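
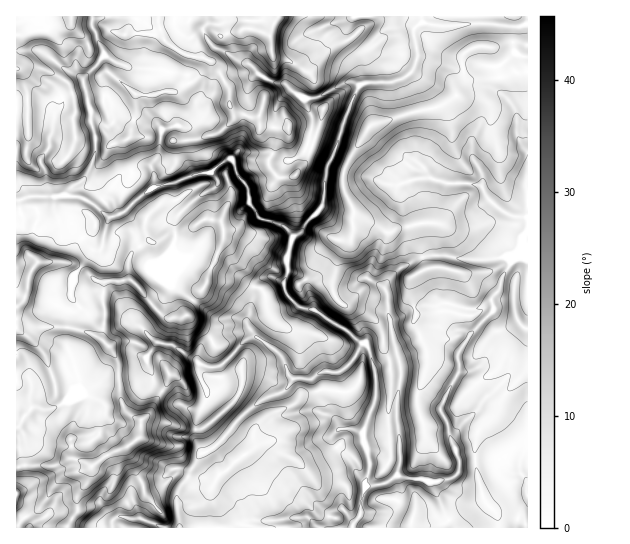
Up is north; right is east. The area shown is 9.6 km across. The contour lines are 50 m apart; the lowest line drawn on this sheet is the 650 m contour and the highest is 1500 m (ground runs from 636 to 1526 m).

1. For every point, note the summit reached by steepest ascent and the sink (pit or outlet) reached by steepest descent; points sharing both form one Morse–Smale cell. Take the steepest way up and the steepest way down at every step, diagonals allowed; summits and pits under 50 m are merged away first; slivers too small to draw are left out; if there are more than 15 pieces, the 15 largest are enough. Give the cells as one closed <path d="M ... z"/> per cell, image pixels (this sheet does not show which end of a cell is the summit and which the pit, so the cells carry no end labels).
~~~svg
<path d="M450 256l-25 0-8 3-20 12-10 11-2 8 3 7 0 18 11 44-16 4-9 5-5-18-4-7-4 0-14-12-17-10-17-12-6-27-5-6-13-5-6 12-13-7-12 4-3 5-4 25-4 11 2 8-30 6-16 9-3 5-3 8 0 5 3 3-1 9 8 16 0 9-11 23 0 17 5 12-5 12-6 8-13-3-7 3-7 6-14 2-11 5-6 6 0 9 8 19-11 1-10-3-7 6 0 5 386 1-1-13-12-13-4-9-5-23 0-9-14-1-3 2-10-27-2-14-7-12 19-36-2-18 12-20 23-22 0-15 8-11 3-12 5-6 3-10-2-2-11 0-25 3z"/><path d="M527 16l-105 0 1 6-10 8 4 19 0 10-4 11-10 9-12 4-26 0-6 3-6 11-18 56-8 14-4 38-4 6-12 11-4 8-11 8-5 19 0 8 3 7 12 4 5 6 6 27 17 12 17 10 10 9 10 5 7 23 9-5 16-4-11-44 0-18-3-12 17-18 23-11 25 0 23 4 25-3 15 2 4-3 11 2z"/><path d="M421 16l-328 0-1 11 4 6 8 22-21 26 6 18 13-3 7 3 5 21 4-3 9 0 20 8 11 0 4 4 13-4 7 2 5 7 1 28 6 13 16-2 29-22 12 2 20 0 12 7 10 0 11-7 8-24 0-12-5-10-2-8 13-2 27-14 9 0 4 2 7-2 26 0 16-7 6-6 4-11-4-29 10-8z"/><path d="M85 89l-20 7-4 10-7 9-3-8-9-6-23-1-3 2 1 98 14-4 43 0 17 7 18 14 2 0 15-6 7-8 21-16 17-3 22-9-5-13-1-28-5-7-7-2-13 4-4-4-11 0-20-8-9 0-4 3-5-21-7-3-13 3z"/><path d="M21 213l-5 1 0 113 50 0 25 6 10 6 11 11 7 15 0 11 12 0 11-4 5-5 0-10 10-15-6-3-11-13-1-11 7-8 11-8 5-2 7-8 6-18 0-18-2-2-14 12-9 1-13-23-6-5-9 0-11 8-8-1-2 6-6 2-7-5-19-23-8-3-3-4-3 7-18 8-14-6z"/><path d="M162 343l-7 2-8 12 0 10-5 5-11 4-12 1 1 21 4 11 7 7 10 5-1 16-13 10-20 8-16 12-2 11-12 17 0 16-10 17 44 0 1-6 7-6 20 3-7-20 0-9 6-6 11-5 14-2 10-8 5-1 12 3 11-17-5-15 0-17 11-23 0-9-8-16 1-9-3-5-10-4-12-9z"/><path d="M237 175l-19 5-1 5-4 4-18 10-19 19 0 20-3 7 2 26-4 12 44 36 19-2 12 6 5-13 4-25 2-4 13-5 14 6 4-9-1-16 6-20-8-10-12-6-10-1-6-5-8-12-1-14-3-6z"/><path d="M523 256l-6 0-6 3 0 4-8 12-3 12-8 11 0 15-23 22-8 12-4 8 2 18-19 36 7 12 2 14 10 28 3-3 13-1 0-13 4-16 13-13 12-22 17-18 7-11 0-107z"/><path d="M354 83l-9 0-27 14-13 2 2 8 5 10 0 12-4 16-4 8-6 4-5 3-10 0-12-7-20 0-12-2-8 8-14 8-5 7 6 6 19-5 8 8 3 6 1 14 12 16 24 8 8 9 5-1 25-30 4-38 8-14 10-36 14-30z"/><path d="M211 172l-13 1-27 11-17 3-21 16-7 8-15 6-30-20-15-2-11 2-24-1-14 4-1 13 5 1 4 13 12 4 18-8 2-8 4 5 8 3 19 23 7 5 4 0 4-8 8 1 11-8 9 0 6 5 12 22 6 1 11-5 7-9 3-12-1-17 4-7 16-15 22-14 0-6z"/><path d="M118 376l-16 4-8 7-21 9-18 12-24 0-15 19 0 39 41-1 12-6 6 0 16 8 16-12 20-8 10-7 3-3 1-16-10-5-7-7-4-11z"/><path d="M66 327l-43 0-7 2 1 98 14-19 24 0 18-12 21-9 8-7 17-5-2-14-5-11-11-11-10-6z"/><path d="M75 459l-6 0-12 6-35 0-6 2 0 38 7 6 7 17 36 0 10-14 1-19 12-17 2-12z"/><path d="M171 284l-9 13-9 4-14 14 1 11 15 15 15 3 27 16 4-14 6-5 16-8 26-4-2-6-8-4-24 0z"/><path d="M91 16l-74 0-1 34 23 1 26 18 18 10 21-24-8-22-4-6z"/>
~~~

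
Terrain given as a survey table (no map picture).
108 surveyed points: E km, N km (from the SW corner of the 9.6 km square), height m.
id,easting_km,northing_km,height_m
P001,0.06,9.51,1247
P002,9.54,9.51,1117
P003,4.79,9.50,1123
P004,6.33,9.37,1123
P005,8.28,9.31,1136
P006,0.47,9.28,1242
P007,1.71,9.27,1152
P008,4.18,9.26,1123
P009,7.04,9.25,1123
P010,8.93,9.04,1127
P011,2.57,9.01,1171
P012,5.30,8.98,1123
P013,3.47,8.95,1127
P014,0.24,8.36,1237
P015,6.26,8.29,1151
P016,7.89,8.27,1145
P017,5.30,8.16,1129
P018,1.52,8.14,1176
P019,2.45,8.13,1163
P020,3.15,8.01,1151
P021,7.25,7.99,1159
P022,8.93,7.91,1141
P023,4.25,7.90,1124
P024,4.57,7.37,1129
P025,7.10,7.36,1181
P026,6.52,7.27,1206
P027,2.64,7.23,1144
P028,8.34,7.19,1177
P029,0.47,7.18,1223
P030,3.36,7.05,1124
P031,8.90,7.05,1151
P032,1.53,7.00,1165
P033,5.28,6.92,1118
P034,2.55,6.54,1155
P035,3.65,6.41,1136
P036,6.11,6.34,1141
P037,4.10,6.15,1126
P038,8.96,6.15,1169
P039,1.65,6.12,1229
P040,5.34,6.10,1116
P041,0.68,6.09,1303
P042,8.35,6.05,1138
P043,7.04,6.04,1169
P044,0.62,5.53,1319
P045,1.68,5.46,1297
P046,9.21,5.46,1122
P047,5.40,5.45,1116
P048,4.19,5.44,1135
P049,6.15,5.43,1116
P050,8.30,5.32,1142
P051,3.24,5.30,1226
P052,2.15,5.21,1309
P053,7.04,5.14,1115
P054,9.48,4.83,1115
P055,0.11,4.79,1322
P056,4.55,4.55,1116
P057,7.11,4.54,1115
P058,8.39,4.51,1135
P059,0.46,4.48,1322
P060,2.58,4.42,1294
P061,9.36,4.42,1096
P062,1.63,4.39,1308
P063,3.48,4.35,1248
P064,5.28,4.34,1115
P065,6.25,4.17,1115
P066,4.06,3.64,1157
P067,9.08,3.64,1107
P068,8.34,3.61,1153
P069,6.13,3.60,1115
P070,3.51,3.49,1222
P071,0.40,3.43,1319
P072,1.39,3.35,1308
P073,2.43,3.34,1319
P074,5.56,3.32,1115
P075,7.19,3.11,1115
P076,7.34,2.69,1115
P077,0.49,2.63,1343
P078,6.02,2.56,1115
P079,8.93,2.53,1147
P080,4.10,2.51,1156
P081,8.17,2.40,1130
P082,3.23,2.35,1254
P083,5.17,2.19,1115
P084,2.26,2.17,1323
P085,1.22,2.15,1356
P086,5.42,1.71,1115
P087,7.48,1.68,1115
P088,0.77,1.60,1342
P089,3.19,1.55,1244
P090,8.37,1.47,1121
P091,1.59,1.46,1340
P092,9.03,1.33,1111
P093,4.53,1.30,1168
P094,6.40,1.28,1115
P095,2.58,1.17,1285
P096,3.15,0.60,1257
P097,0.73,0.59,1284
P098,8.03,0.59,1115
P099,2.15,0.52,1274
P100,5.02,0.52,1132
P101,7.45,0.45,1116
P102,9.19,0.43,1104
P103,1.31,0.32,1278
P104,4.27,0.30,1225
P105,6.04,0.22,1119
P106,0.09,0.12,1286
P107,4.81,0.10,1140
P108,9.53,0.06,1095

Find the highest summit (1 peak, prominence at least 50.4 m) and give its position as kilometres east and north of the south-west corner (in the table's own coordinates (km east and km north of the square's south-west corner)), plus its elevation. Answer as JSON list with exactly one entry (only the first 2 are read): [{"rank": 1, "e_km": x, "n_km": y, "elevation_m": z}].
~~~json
[{"rank": 1, "e_km": 1.11, "n_km": 2.01, "elevation_m": 1359}]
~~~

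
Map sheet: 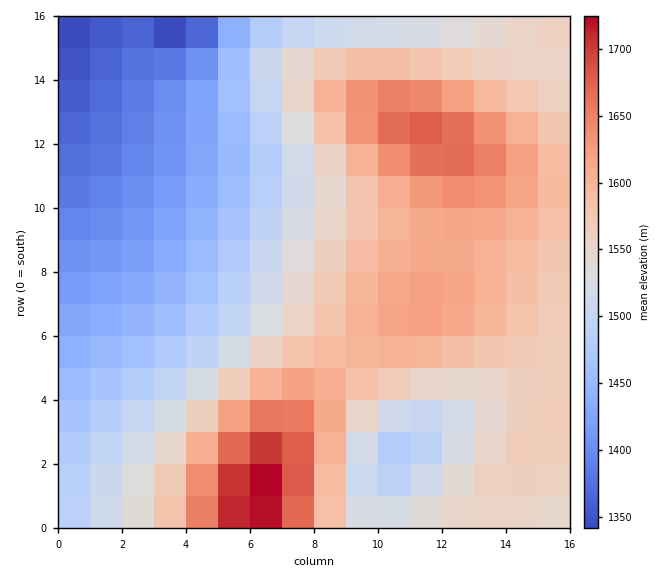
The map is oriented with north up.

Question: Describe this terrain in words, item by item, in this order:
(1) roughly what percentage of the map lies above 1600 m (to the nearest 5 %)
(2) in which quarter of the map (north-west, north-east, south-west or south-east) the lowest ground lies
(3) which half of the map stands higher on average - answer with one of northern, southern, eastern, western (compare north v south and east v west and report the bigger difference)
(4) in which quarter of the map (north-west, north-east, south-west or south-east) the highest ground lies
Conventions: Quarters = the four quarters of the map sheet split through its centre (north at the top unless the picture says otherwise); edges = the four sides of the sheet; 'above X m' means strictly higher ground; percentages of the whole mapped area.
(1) About 25 % of the map lies above 1600 m.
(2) Look to the north-west quarter for the lowest ground.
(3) The eastern half stands higher on average than the western half.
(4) The highest point lies in the south-west quarter of the map.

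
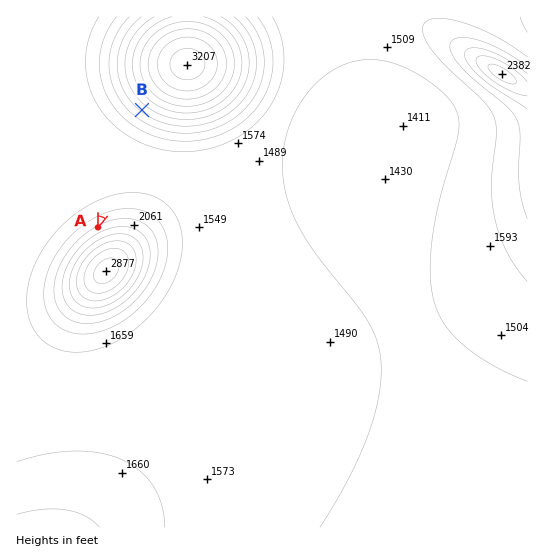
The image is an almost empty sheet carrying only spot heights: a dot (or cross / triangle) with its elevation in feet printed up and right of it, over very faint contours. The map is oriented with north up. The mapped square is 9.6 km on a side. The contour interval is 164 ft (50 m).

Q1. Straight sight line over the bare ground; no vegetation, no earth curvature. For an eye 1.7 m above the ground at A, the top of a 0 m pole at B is visible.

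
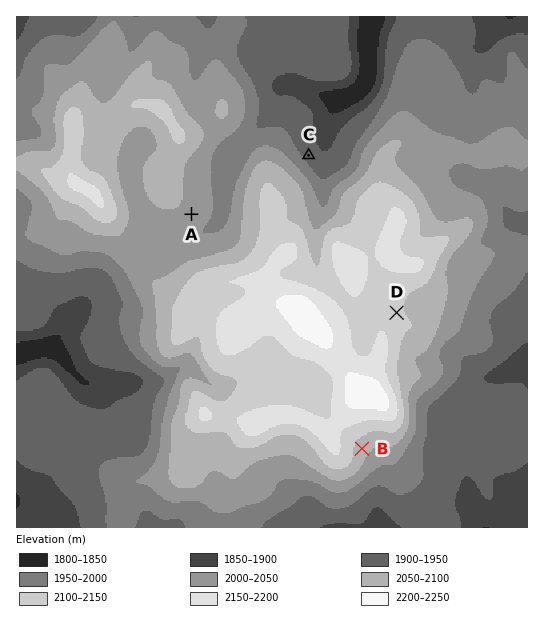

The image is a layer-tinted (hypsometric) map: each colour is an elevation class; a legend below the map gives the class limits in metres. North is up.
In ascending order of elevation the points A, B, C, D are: C A B D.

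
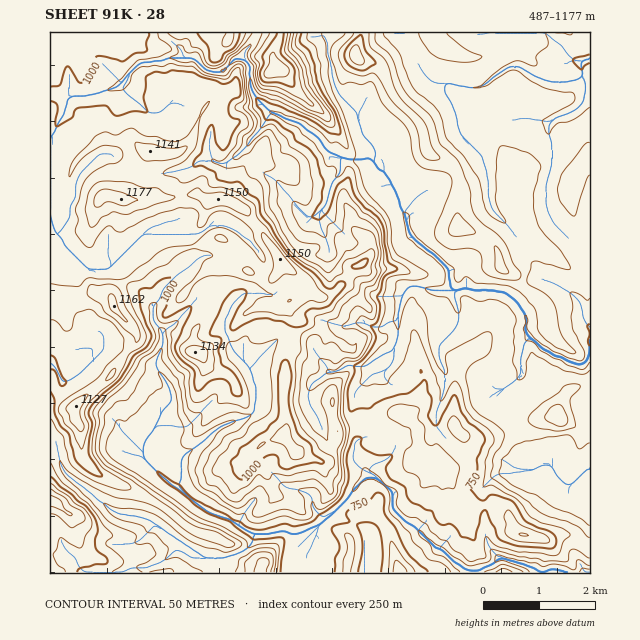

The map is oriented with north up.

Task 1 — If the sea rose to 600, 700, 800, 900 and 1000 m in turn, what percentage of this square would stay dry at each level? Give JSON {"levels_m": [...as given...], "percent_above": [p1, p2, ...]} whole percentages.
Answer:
{"levels_m": [600, 700, 800, 900, 1000], "percent_above": [87, 67, 51, 38, 24]}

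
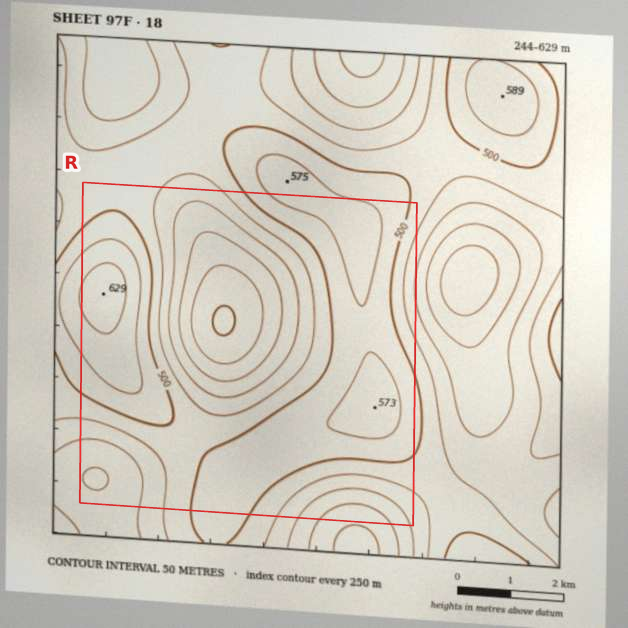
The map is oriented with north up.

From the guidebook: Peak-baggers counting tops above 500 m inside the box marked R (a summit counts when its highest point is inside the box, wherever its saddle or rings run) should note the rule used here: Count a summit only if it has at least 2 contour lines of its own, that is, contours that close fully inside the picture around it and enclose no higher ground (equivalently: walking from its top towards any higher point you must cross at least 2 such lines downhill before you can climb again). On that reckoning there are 1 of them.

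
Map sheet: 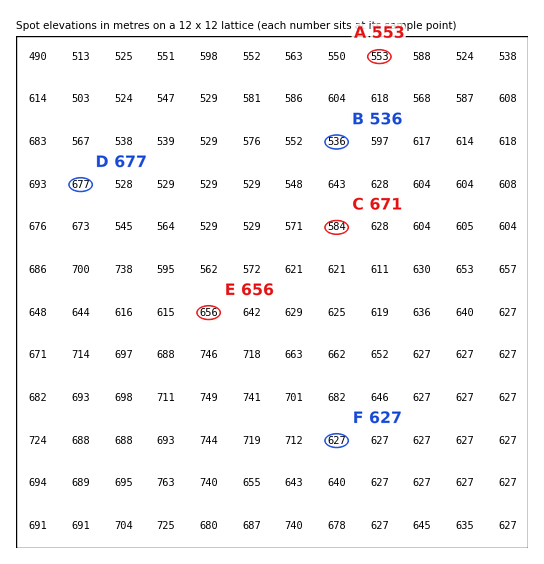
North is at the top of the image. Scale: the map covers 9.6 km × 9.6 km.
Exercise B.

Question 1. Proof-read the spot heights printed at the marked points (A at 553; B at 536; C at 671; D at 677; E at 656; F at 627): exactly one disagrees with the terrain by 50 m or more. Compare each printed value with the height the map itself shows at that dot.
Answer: C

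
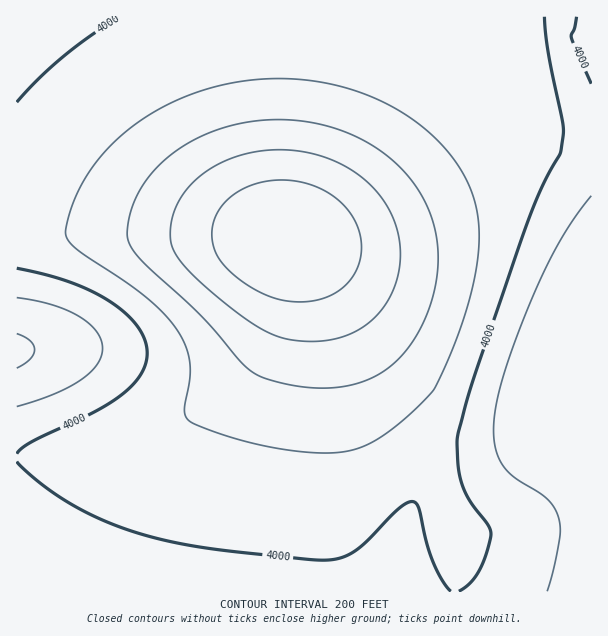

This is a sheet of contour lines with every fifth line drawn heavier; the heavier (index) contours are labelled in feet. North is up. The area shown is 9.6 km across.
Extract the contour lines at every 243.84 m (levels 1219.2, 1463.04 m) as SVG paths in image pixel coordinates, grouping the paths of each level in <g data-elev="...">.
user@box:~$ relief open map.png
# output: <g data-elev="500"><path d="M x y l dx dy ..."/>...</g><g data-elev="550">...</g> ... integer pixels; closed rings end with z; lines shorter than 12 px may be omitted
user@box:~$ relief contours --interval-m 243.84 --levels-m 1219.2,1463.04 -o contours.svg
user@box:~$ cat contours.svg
<g data-elev="1219.2"><path d="M459 591l11-8 9-12 7-17 5-20-3-9-18-24-8-18-4-21-1-21 1-9 16-54 52-151 15-38 19-34 1-6 2-24-14-71-5-37"/><path d="M17 461l21 20 28 20 30 16 32 13 31 9 36 7 108 13 27 1 11-2 9-4 15-11 34-35 9-6 6 0 5 7 8 34 6 20 9 18 9 10"/><path d="M17 268l28 7 24 7 21 9 20 10 16 13 11 12 8 13 2 14-1 10-5 11-8 10-11 11-29 17-63 31-9 6-4 5"/><path d="M120 17l-30 19-27 21-24 21-22 24"/><path d="M577 17l-6 21 20 46"/></g><g data-elev="1463.04"><path d="M295 302l16-1 15-4 13-7 11-9 7-12 4-14 0-15-3-13-7-12-10-12-12-10-14-7-16-4-17-2-16 1-15 4-20 12-8 7-6 9-5 18 0 11 3 9 5 9 7 8 21 17 24 12z"/></g>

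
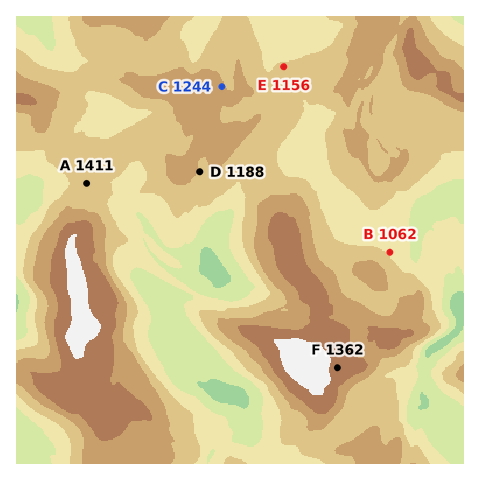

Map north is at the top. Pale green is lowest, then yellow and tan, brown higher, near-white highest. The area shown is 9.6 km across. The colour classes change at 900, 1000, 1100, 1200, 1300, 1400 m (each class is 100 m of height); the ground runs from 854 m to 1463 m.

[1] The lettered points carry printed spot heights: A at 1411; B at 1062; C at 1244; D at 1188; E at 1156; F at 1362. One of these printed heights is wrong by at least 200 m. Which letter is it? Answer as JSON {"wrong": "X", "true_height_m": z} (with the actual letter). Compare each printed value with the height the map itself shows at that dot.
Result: {"wrong": "A", "true_height_m": 1161}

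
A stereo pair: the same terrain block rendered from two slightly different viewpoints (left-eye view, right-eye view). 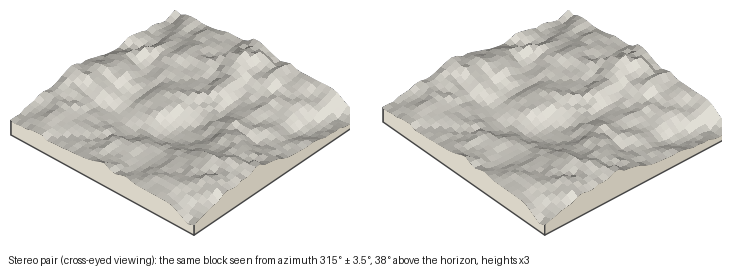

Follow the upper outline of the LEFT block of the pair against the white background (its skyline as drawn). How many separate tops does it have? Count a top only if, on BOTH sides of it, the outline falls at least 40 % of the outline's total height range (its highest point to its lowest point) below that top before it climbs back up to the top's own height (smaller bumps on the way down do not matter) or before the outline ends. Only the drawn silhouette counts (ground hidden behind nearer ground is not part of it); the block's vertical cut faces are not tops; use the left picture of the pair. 1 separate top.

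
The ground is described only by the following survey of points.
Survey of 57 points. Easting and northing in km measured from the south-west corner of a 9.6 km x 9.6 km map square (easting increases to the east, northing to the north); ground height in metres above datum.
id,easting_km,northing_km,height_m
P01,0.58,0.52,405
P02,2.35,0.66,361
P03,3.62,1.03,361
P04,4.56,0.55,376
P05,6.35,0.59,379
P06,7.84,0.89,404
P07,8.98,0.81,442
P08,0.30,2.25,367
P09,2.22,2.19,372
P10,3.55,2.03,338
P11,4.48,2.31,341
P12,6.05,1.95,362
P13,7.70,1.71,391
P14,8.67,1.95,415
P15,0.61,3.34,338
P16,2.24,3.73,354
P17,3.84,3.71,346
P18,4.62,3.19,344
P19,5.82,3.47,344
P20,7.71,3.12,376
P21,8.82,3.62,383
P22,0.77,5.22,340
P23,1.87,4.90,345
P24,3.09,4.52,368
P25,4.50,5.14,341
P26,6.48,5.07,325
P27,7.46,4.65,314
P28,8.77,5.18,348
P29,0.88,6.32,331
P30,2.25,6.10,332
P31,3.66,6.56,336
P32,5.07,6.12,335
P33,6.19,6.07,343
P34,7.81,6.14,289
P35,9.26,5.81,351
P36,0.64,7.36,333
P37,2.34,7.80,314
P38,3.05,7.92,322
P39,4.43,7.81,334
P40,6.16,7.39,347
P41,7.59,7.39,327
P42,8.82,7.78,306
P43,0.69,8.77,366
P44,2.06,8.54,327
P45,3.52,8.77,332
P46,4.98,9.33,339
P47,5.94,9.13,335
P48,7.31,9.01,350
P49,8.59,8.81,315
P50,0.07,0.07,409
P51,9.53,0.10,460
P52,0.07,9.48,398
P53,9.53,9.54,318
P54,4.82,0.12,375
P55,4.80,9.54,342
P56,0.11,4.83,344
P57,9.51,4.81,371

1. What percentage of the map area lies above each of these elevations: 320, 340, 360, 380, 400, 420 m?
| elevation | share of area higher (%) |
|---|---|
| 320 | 91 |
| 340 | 63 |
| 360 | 32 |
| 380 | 15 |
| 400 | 7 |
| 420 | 3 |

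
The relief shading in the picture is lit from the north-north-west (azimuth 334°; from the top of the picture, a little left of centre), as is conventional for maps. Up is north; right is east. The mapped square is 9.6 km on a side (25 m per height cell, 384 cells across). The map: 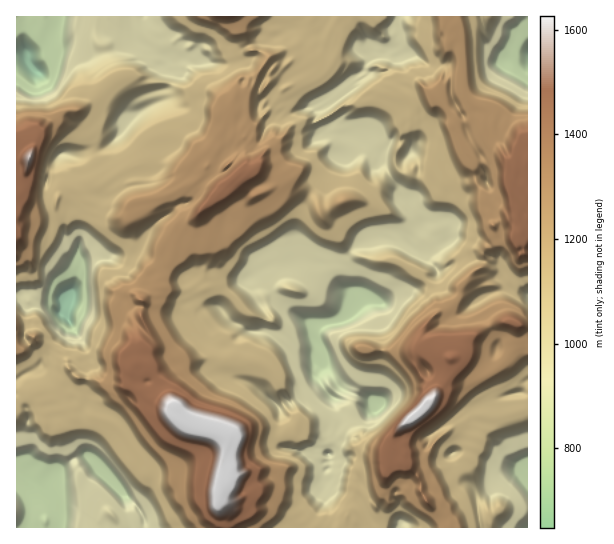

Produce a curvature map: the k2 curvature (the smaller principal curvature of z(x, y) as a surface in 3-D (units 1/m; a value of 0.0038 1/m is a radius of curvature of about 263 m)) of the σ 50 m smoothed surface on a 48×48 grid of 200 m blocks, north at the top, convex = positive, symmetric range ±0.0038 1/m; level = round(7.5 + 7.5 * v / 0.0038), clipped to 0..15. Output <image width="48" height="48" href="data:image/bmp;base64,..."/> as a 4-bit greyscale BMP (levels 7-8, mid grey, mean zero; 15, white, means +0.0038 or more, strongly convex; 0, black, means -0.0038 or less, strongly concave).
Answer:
<image width="48" height="48" href="data:image/bmp;base64,Qk32BAAAAAAAAHYAAAAoAAAAMAAAADAAAAABAAQAAAAAAIAEAAATCwAAEwsAABAAAAAAAAAAAAAAABEREQAiIiIAMzMzAERERABVVVUAZmZmAHd3dwCIiIgAmZmZAKqqqgC7u7sAzMzMAN3d3QDu7u4A////ABeHJ3d3d2KBdGV1NhV3d3d3cQEVeCSCVkZ3J3eHZUQ0JXhVkoF3RXh1IjZlc1N7KSd3J3d1BBY2Uoh0YXRVEXdikkSTYXM4KDd3J3hgA1JzYodRh0VAZCc1M3Q3FmQ0dHd3KHUAeHGDY2iCUlRCVygVkRNHFlRXUXdkGGAGeHBjRUd0g3lFVhgXlpRCV4Y2FiI0QwBIhwQxRidzIzVQZCMnh4NRJXYWMWNjRQRncUNWMSd1ITAAVSooh3JTMngld2NJYjR3QzczZ3eJUWeJJ0RVhCECRnhDJDN4h3d3BVNYh4iXdFeJF3QxZoZgB3d3dmKHeHdgRGOXd3d3YhaWN3cwRoh3MHd3iGd3d3YVSFWoRWVkJgEydFhDAlaFgwd3eHiHd2BjZ3JUUUQUUGNHYUQRAhNoU0BWRHh3ZCdlh2dkJxRkNpdFJyWHUERCY1cyVmZ3VjI0h3YjQGd3d4VCQlURFWUmdwZ3QxVnZXBHiHUngnh3iIFzYVJkNWdHd4F3hKFXeDJ2h4NoVHeHiHJyQ0m4JYl3d4JVdwU2UwNheXRkJ3dndheCCEeVJWiIiHNFVQJFQFckVWNid3dgADdyF1UhBWdiRXYRRheVAVQ3RzYWd3MGh3UREAFoUVZzQzQpqQEyBDV4UjYmdiB4RDVHhkYjIkNmcwVjSBdUAUdnWVdSd0V2JlRWiEdyBRQlVzAWIQFCIEdJdWiReHcyZ1l1diETdzBECHVDUzhiRBlSB3dAZ3YVd2RXdldmQkdwRIZFIVUmNAR0Q4d1EjRxd3d3d3ZEZndAQyZSNylBcCUAYld4V4UyN3d3dDR2mTBDeEIgWkUmMFM2ZDiHeIhTQEd0FIBDIUd2FFRyeIMXAhRzQweHd3eGJjIjh4Mmd3d3cWFwiHNjZEc5pwCGM1d3dEQ2ZWcxEmd3cESAd2JTd3c3iIIGSTJ3eHJUpENnlkdBAydjh3UGd3djmHdiBnYUVocjdbhXYXY5Zyhwd4cHd3dzNWd3YHhzVnhzU1VIckFYdidCd3cGh3h3ZCNndCeHMnhhd2Z2cFWHdFIFh0Yid3d3d3Jod0FolFeidkWBFmZ3YnQkhztgI2d3iHYnd3UmhVQyYTI2JgN3F4U4hzVkA1Ymd3dRiIdjE2FCY3d3NiB3GHVDV3aFFohAaIdzVXd4Q5VRJnd3QUFUR1dzaHmjY2diF4h3Qnd4gDRUJHd3KIdxh1iGKGhVZSdyQmd3cXh3M1VXNRIRN3cgZWd3RWdVeVV1NSRlcYiHFXcAMWiGd3RHY3eIREE0Q0d3ZFVXg3iIM2d0EgSIh3GIVnRWQhQxaId3eHVGZjaHNjd3hBInd3J3WGIyVHECVYV4iUMyWGM2UmZ3iGEgaGUjR2QlFEBkRTVmUjd3MQNSNkZ3eIgjUSQyBmUhdiF3F3VERnd3dVh0KWV3d2JGVlBTh2RQdRV3Jnh3d3d1IkMRE0d3d3FDVidUh1NVN2d2OHd3d3cihBSaNnd3d3YnJChGeEZGB2d3KHd3d3JmJWQSQGd4d3docEcliCRzYQ=="/>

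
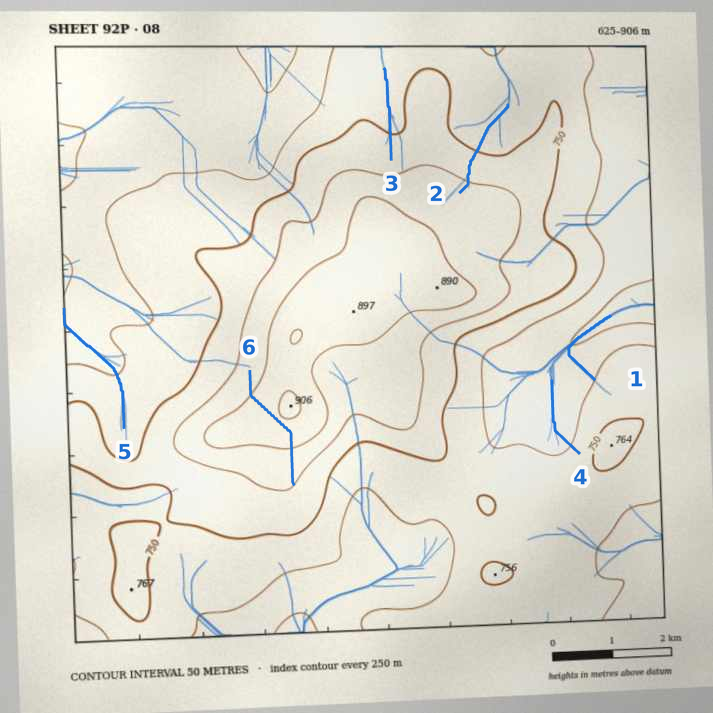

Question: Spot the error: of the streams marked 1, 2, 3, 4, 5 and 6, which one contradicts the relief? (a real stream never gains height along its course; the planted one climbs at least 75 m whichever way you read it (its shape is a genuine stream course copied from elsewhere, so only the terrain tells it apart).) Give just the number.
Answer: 6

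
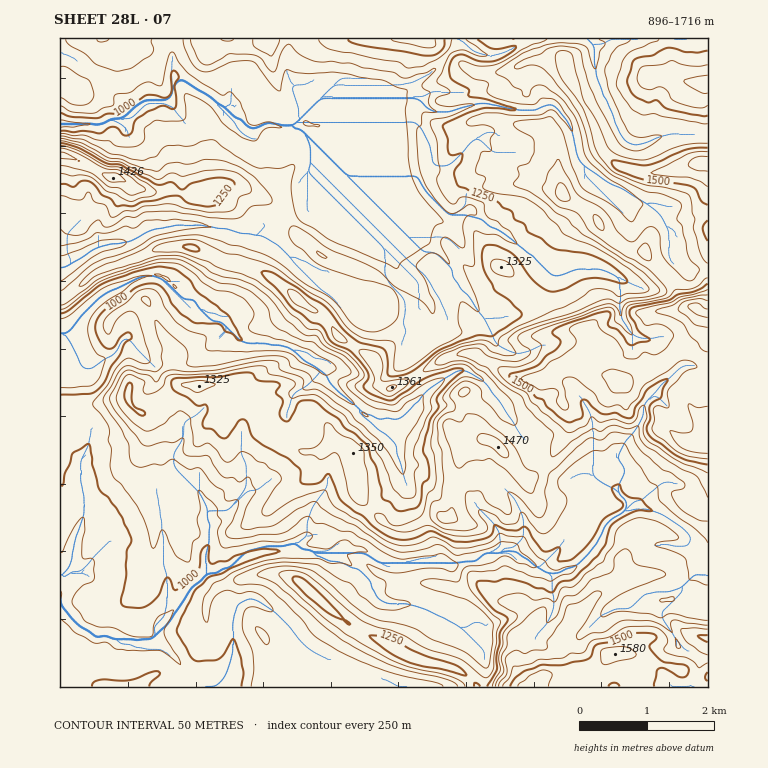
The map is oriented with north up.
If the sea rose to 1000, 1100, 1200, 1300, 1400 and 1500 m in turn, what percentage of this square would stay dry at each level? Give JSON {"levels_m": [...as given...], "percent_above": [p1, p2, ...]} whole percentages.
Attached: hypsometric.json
{"levels_m": [1000, 1100, 1200, 1300, 1400, 1500], "percent_above": [93, 70, 50, 30, 16, 7]}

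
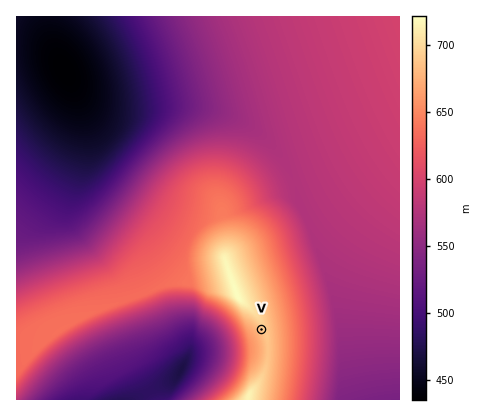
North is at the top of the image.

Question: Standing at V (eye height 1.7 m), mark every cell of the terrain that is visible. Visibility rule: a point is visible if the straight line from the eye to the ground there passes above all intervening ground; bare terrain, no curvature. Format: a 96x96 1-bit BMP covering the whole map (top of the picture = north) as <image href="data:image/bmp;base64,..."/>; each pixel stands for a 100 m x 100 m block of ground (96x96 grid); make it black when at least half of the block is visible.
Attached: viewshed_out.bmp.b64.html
<image width="96" height="96" href="data:image/bmp;base64,Qk2+BAAAAAAAAD4AAAAoAAAAYAAAAGAAAAABAAEAAAAAAIAEAAATCwAAEwsAAAIAAAAAAAAA////AAAAAAD/////////gAAAAAD/////////4AAAAAD/////////8AAAAAD/////////8AAAAAD//////x//+AAAAAD//////gA//AAAAAD//////gAD/AAAAAD//////gAA/gAAAAD//////gAAfgAAAAD//////gAAPgAAAAD//////gAAPgAAAAD//////gAAPgAAAAD//////AAAPgAAAAD//////AAAPgAAAAD//////AAAPgAAAAD//////AAAPgAAAAD//////AAAPAAAAAD//////AAAPAAAAAB//////AAAPAAAAAAf/////AAAeAAAAAAH/////gAAeAAAAAAB/////gAAcAAAAAAAf////gAA4AAAAAAAH////gAAwAAAAAAAB////wABgAAAAAAAAf///4AAAAAAAAAAAH///4DwAAAAAAAAAA///+AAAAAAAAAAAAH//+AAAAAAAAAAAAA//8AAAAAAAAAAAAAf/4AAAAAAAAAAAAAP/wAAAAAAAAAAAAAP/AAAAAAAAAAAAAAH+AAAAAAAAAAAAAAD4AAAAAAAAAAAAAADwAAAAAAAAAAAAAABAAAAAAAAAAAAAAAAAAAAAAAAAAAAAAAAAAAAAAAAAAAAAAAAAAAAAAAAAAAAAAAAAAAAAAAAAAAAAAAAAAAAAAAAAAAAAAAAAAAAAAAAAAAAAAAAAAAAAAAAAAAAAAAAAAAAAAAAAAAAAAAAAAAAAAAAAAAAAAAAAAAAAAAAAAAAAAAAAAAAAAAAAAAAAAAAAAAAAAAAAAAAAAAAAAAAAAAAAAAAAAAAAAAAAAAAAAAAAAAAAAAAAAAAAAAAAAAAAAAAAAAAAAAAAAAAAAAAAAAAAAAAAAAAAAAAAAAAAAAAAAAAAAAAAAAAAAAAAAAAAAAAAAAAAAAAAAAAAAAAAAAAAAAAAAAAAAAAAAAAAAAAAAAAAAAAAAAAAAAAAAAAAAAAAAAAAAAAAAAAAAAAAAAAAAAAAAAAAAAAAAAAAAAAAAAAAAAAAAAAAAAAAAAAAAAAAAAAAAAAAAAAAAAAAAAAAAAAAAAAAAAAAAAAAAAAAAAAAAAAAAAAAAAAAAAAAAAAAAAAAAAAAAAAAAAAAAAAAAAAAAAAAAAAAAAAAAAAAAAAAAAAAAAAAAAAAAAAAAAAAAAAAAAAAAAAAAAAAAAAAAAAAAAAAAAAAAAAAAAAAAAAAAAAAAAAAAAAAAAAAAAAAAAAAAAAAAAAAAAAAAAAAAAAAAAAAAAAAAAAAAAAAAAAAAAAAAAAAAAAAAAAAAAAAAAAAAAAAAAAAAAAAAAAAAAAAAAAAAAAAAAAAAAAAAAAAAAAAAAAAAAAAAAAAAAAAAAAAAAAAAAAAAAAAAAAAAAAAAAAAAAAAAAAAAAAAAAAAAAAAAAAAAAAAAAAAAAAAAAAAAAAAAAAAAAAAAAAAAAAAAAAAAAAAAAAAAAAAAAAAAAAAAAAAAAAAAAAAAAAAAAAAAAAAAAAAAAAAAAAAAAAAAAAAAAAAAAAAAAAAAAAAAAAAAAAAAA="/>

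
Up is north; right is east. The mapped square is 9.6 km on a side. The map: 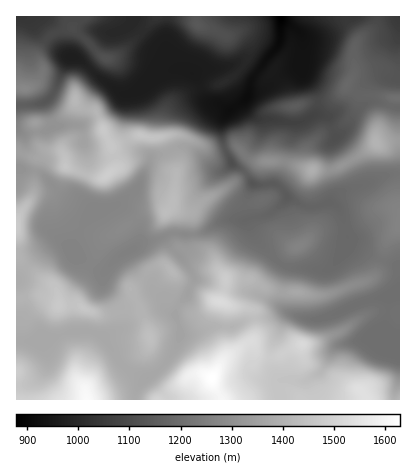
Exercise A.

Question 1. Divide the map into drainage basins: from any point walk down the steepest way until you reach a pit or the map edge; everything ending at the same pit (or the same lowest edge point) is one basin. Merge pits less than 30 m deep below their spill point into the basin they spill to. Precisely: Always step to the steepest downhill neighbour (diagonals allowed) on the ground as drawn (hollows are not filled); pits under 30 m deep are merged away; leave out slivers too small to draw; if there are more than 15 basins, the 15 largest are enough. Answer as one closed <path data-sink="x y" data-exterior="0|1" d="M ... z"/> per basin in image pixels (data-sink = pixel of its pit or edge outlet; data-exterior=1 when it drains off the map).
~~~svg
<path data-sink="280 16" data-exterior="1" d="M378 16l-308 0 2 12-18 5-7 5-9 14 5 16-4 12-7 7-16 1 0 130 17-24 4-32 9-10 14-1 5 7 1 9 30 11 8 0 12-12-4-20 26-11 14 3 12-1 9 19 3 10-3 36-6 10 7 10 2 22 6 4-12 12-2 7-8-2-10 4-19 21 9 20-28 4-18-1-16-8-18 0-2-11-4-8-12-7-26-22 0 143 384 0 0-324-16-7-30 4-1-15 3-16 20-18z"/><path data-sink="132 250" data-exterior="0" d="M140 135l-29 11 5 20-12 12-8 0-30-11-1-9-5-7-14 1-8 8-4 16-1 18-17 26 0 36 26 23 12 7 4 8 2 11 18 0 20 9 42-4-9-20 19-21 10-4 8 2 2-7 12-12-6-4-2-22-7-10 6-10 3-20 0-16-3-10-9-19-12 1z"/><path data-sink="252 184" data-exterior="0" d="M280 161l-16 0-8 3-18 16-17 10 5 1 14 12 11 1-3 4 1 8 4 10 7 6 16 4 14 10 8 1 11-9 10-18 0-8-8-28 1-14z"/><path data-sink="16 16" data-exterior="1" d="M68 16l-52 0 0 72 12 0 11-8 4-12-5-16 12-16 22-8z"/><path data-sink="400 16" data-exterior="1" d="M400 16l-22 0-2 8-20 18-3 12 1 19 30-4 10 5 6 0z"/>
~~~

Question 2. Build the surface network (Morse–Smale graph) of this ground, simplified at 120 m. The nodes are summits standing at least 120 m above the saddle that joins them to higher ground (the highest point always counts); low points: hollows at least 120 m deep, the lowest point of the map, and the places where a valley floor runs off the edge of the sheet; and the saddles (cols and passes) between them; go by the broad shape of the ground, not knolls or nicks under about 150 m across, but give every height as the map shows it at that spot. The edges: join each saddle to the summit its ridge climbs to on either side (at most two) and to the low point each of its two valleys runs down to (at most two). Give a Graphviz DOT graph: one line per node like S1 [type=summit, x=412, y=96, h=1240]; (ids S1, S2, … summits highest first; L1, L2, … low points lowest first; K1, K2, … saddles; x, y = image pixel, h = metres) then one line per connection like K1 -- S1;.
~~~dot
graph terrain {
  S1 [type=summit, x=212, y=378, h=1629];
  S2 [type=summit, x=86, y=400, h=1613];
  S3 [type=summit, x=108, y=176, h=1484];
  S4 [type=summit, x=376, y=142, h=1408];
  S5 [type=summit, x=198, y=24, h=1140];
  L1 [type=low, x=280, y=16, h=878];
  K1 [type=saddle, x=134, y=400, h=1379];
  K2 [type=saddle, x=36, y=172, h=1327];
  K3 [type=saddle, x=246, y=174, h=1163];
  K4 [type=saddle, x=142, y=31, h=1012];
  K1 -- S1;
  K1 -- S2;
  K1 -- L1;
  K2 -- S1;
  K2 -- S3;
  K2 -- L1;
  K3 -- S3;
  K3 -- S4;
  K3 -- L1;
  K4 -- S3;
  K4 -- S5;
  K4 -- L1;
}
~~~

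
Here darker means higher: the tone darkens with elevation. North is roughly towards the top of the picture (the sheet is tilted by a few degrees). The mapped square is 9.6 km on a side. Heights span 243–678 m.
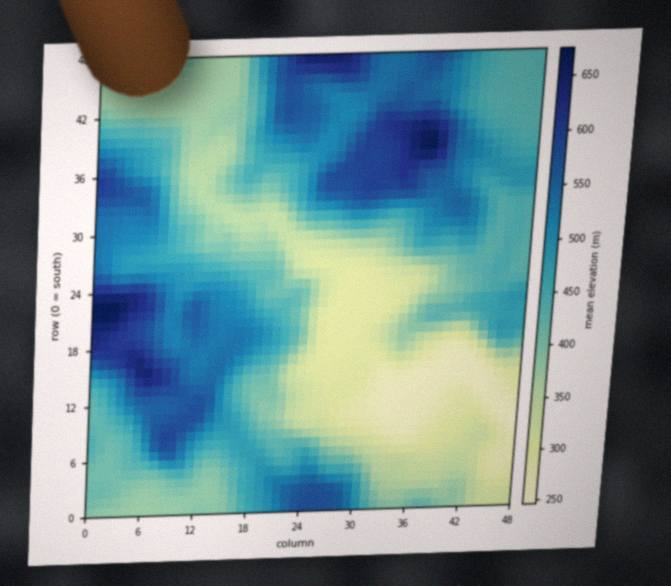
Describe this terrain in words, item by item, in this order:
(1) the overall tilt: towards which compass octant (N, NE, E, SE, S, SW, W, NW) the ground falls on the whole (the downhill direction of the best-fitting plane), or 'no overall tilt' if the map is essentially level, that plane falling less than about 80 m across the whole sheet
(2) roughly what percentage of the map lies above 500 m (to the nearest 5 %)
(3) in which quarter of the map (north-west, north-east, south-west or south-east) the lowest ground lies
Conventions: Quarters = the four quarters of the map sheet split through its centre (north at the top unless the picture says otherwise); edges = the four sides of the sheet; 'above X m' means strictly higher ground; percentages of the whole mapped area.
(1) On the whole the ground falls towards the south-east.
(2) Ground above 500 m makes up about 30 % of the sheet.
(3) The lowest point lies in the south-east quarter of the map.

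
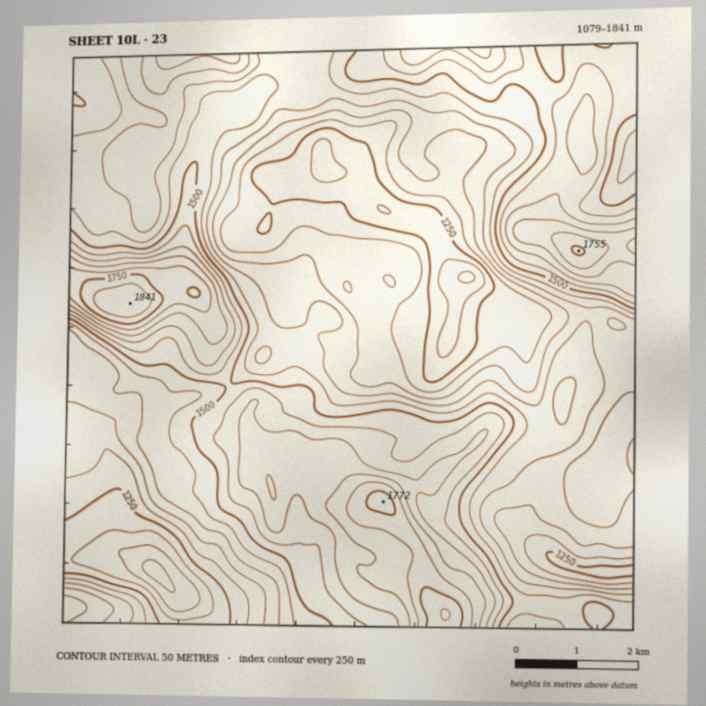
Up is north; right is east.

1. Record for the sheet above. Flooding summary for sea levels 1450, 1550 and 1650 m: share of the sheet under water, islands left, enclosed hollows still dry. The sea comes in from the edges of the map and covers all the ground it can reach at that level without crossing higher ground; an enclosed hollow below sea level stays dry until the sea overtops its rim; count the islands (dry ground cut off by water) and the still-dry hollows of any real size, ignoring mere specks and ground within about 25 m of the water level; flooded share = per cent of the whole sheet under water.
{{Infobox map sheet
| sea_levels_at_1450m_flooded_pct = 57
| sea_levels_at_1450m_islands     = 0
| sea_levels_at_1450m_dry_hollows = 0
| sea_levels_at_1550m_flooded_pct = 77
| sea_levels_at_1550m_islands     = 0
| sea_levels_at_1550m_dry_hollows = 0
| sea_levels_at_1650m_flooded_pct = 92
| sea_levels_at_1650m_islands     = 0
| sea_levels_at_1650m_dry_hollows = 0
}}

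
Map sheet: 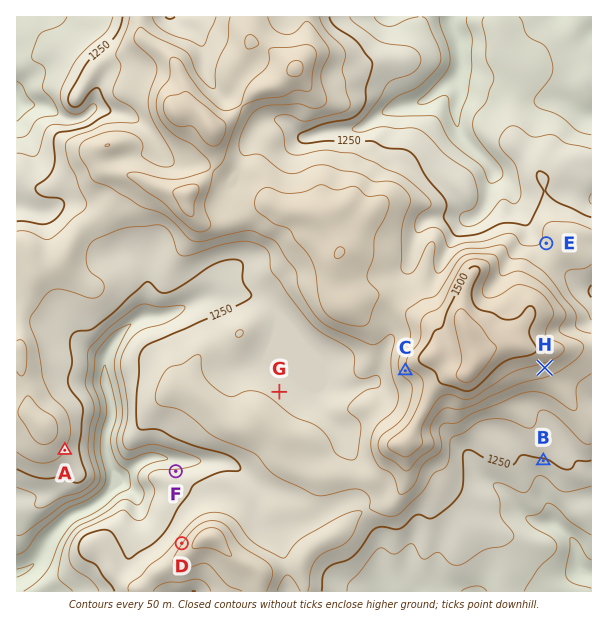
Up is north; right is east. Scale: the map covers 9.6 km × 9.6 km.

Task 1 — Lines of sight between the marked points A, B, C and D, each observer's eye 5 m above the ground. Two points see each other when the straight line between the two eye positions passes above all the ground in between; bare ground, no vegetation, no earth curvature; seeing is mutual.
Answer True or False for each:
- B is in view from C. False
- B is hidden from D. True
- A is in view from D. True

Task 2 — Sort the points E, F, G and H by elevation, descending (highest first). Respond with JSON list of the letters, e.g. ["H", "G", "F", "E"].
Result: ["H", "E", "G", "F"]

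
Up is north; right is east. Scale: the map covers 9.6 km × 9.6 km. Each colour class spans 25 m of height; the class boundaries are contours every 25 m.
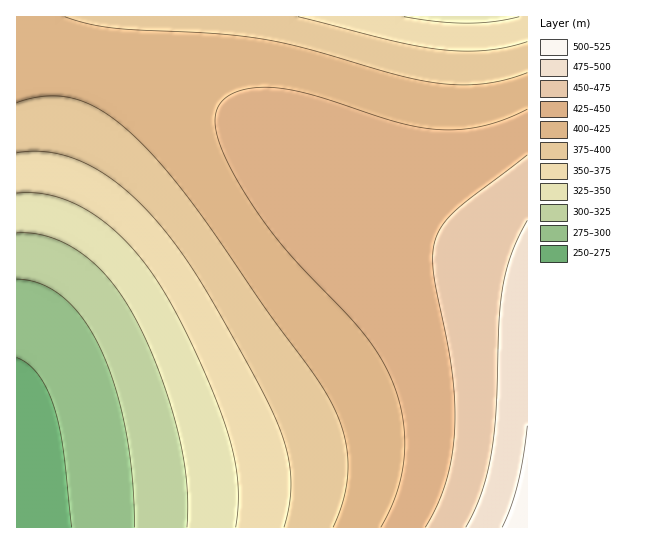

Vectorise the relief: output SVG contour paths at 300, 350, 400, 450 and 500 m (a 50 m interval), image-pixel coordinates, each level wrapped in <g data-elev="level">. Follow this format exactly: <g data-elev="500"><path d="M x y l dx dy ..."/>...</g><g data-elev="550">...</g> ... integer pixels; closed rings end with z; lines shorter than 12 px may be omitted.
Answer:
<g data-elev="300"><path d="M17 279l12 1 12 4 12 6 10 7 20 22 17 30 15 37 11 44 6 47 3 50"/></g><g data-elev="350"><path d="M17 193l17 0 19 3 18 6 19 10 18 13 17 16 17 18 15 22 18 30 20 39 19 44 13 36 7 27 4 24 0 22-2 24"/><path d="M519 17l-25 5-27 1-29-1-34-5"/></g><g data-elev="400"><path d="M17 103l21-6 21-1 20 4 20 9 22 15 22 21 24 27 27 33 73 106 49 66 12 20 9 17 9 28 2 28-4 28-11 29"/><path d="M527 73l-21 7-21 4-23 1-23-2-38-7-90-26-44-10-50-6-103-6-25-4-24-7"/></g><g data-elev="450"><path d="M527 155l-72 56-13 15-7 16-2 13 0 16 18 96 3 30 1 28-3 28-5 26-9 24-13 24"/></g><g data-elev="500"><path d="M527 426l-9 57-7 23-9 21"/></g>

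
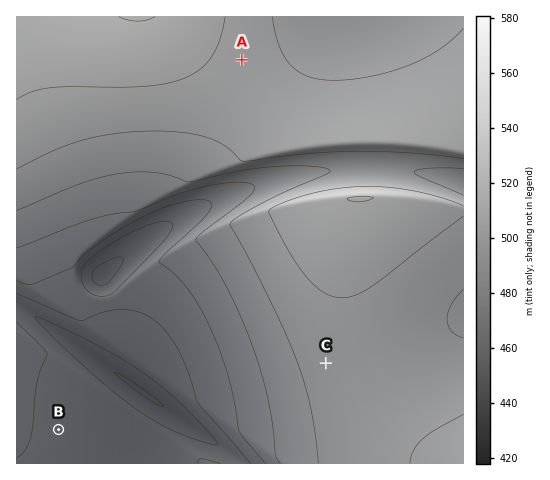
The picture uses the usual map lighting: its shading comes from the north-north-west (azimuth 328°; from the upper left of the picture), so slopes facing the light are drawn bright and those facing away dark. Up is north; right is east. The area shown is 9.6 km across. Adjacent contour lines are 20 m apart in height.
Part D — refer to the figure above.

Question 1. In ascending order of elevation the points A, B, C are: B C A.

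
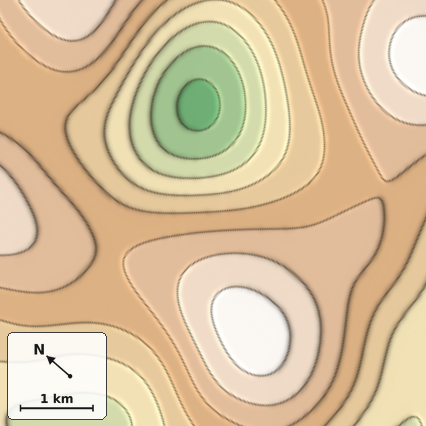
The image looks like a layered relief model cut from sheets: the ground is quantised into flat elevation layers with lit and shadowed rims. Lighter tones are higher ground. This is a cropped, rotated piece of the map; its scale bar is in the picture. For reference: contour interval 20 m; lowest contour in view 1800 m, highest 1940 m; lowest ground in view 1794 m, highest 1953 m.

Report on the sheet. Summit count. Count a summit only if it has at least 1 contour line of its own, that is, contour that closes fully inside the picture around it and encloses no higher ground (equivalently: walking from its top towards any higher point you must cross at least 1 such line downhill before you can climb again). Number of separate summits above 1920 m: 1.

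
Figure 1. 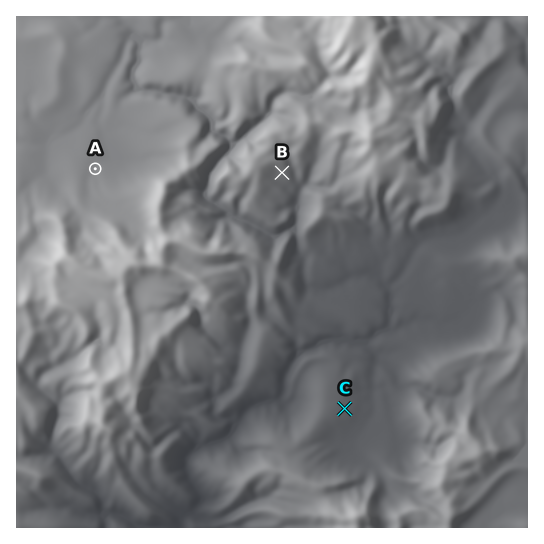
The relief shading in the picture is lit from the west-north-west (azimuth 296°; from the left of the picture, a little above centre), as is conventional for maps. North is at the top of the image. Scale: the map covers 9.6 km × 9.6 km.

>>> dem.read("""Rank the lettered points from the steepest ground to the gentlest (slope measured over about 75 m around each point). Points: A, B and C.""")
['B', 'C', 'A']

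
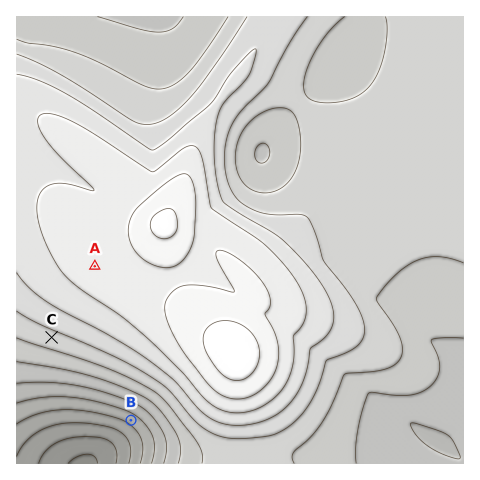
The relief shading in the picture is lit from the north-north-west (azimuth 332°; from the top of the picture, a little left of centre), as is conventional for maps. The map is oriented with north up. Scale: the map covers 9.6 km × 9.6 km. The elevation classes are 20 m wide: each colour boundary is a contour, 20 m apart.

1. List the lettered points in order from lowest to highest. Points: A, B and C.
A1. B C A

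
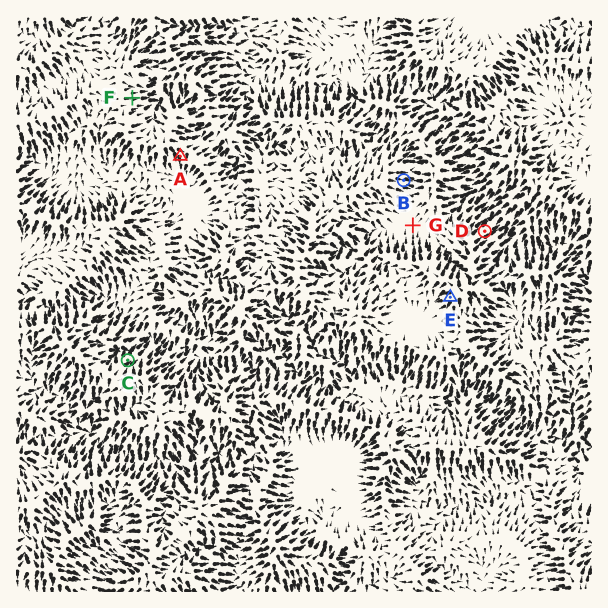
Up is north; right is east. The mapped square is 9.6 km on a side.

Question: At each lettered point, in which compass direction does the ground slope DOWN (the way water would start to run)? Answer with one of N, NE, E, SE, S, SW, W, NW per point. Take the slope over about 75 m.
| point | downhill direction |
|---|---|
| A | S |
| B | E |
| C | NE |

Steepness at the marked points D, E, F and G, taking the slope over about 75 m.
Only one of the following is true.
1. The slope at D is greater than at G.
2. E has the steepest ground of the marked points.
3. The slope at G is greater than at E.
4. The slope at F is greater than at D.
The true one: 1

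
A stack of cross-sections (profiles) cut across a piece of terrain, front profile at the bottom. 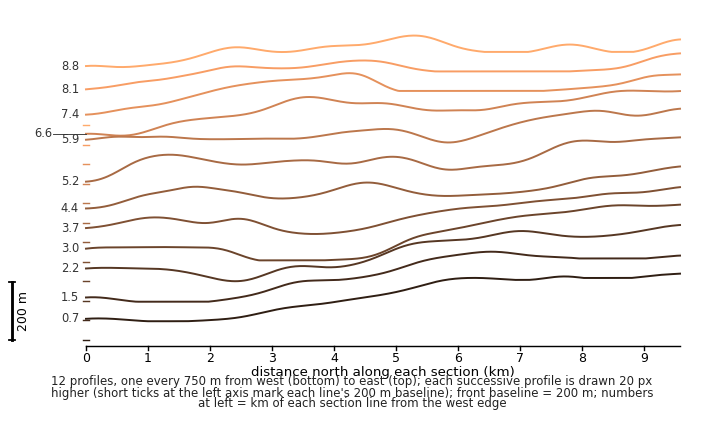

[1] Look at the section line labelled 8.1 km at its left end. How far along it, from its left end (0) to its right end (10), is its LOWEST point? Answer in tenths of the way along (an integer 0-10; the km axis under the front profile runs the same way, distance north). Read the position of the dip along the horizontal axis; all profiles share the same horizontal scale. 0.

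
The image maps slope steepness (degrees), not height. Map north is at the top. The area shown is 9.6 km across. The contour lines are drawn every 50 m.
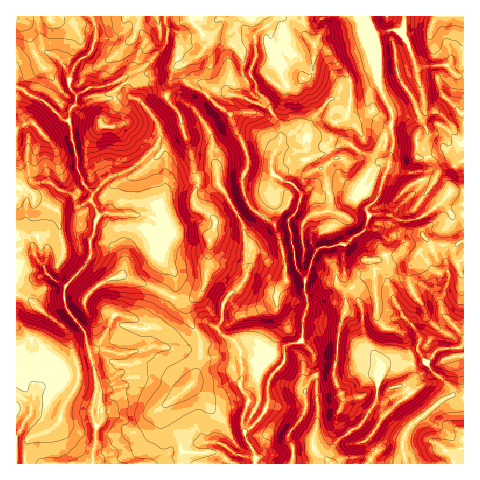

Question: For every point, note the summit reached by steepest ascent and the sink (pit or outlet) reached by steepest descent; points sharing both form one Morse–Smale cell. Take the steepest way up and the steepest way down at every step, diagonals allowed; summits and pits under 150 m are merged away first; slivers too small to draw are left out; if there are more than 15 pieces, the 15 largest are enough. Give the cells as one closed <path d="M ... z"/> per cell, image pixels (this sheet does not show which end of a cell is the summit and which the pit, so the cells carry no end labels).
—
<path d="M365 16l-349 1 1 70 7 3 5 5 13 5 20 19 6 2 3-12 5-4 7 1 16-7 20-3 15 2 4 1 13 14 7 12 3 9-5 13-13 14-10 7-27 11-13 15-2 7 8 15-4 6-1 12-3 4 0 18-6 10-19 21-20-14-2-7-7-7-5-16-5-7-11 3 1 225 164-1 1-14-3-9-15-26-1-5 30-27 6-18 1-23-11-21-1-15 14-13 3-7 5-22 0-25 6-14-5-14 3-8 10-11 18-6 7 21 26 19 8 26 3 28 8 7 11 0 0-7 13-30 23-5 5 1 20-17 2-8-2-11 10-9 13-34 4-18 0-14-3-7 3-11-15-35-2-32z"/><path d="M463 16l-97 1 0 5 10 27 2 32 15 35-3 9 3 23-4 18-13 34-10 9 2 5-2 14-20 17-5-1-23 5-13 30 1 8 16-4 13 0 10 10 1 16-8 27-4 42 8 18 4 3 14-1 8-5 9 0 2-21 3-6 23 0 7-3 0-7-9-21-6-5-13-2-6-8-4-37 1-11-3-12 7 0 6-5 18 0 3 3 6 7-3 8 1 13 6 12 6 6 5 12 10 12 16 9 6 10 5-1z"/><path d="M242 185l-18 6-12 16-1 7 5 10-6 14 0 25-5 22-3 7-14 13 1 15 11 21 0 19-7 22-30 27 1 5 15 26 3 9-1 15 110 0 3-15-6-14 16-22 2-8-2-13 6-13 6-4-2-5 0-16-12-13 1-22 5-12-3-20-11-1-7-5-4-30-8-26-26-19z"/><path d="M18 87l-2 1 0 150 11-2 5 7 5 16 7 7 2 7 20 14 19-21 6-10 0-18 3-4 1-12 4-7-8-14 1-8-8-8-7-19 1-5-8-38-8-4-16-17-17-7z"/><path d="M130 96l-31 3-16 7-7-1-6 6-2 11 9 32 0 12 7 19 8 11 14-17 27-11 10-7 15-18 3-9-5-14-18-21z"/><path d="M458 347l-18 1-13 14-4-1-11 3 2 10-1 4-10 7 7 8-11 8-18 18-5 9-10 12 7 11 0 4-5 9 37 0-3-20 6-16 36-29 8-4 12 2 0-41-6-1 1-5z"/><path d="M403 255l-18 0-6 5-7 0 3 12 1 44 8 12 13 2 6 5 9 21 0 8 11-3 4 1 11-12 16-2 4-1 0-3-5-7-16-9-10-12-5-12-6-6-7-15 3-18z"/><path d="M315 375l-7 8-4 9 2 12-2 9-16 22 6 14-3 14 76 1 6-9 0-4-7-11 10-12 5-9 29-27-6-6-5 0-6 1-8 6-8 0-1 7-10 18-9 10-4 1-17 13-8 14 0 4-8-4-6-9 0-10 4-21-2-26 1-12z"/><path d="M455 395l-11 4-36 29-6 16 4 20 49-1-7-11 16-4 0-50z"/><path d="M335 283l-13 0-17 4 3 20-5 12-1 22 12 13 0 16 2 5 18-1 4-38 8-27-1-16z"/><path d="M334 374l-18 2 2 40-4 21 0 10 6 9 7 3 9-17 26-19 14-23 0-7-8 0-8 5-9 1-8-1z"/><path d="M411 364l-6 2-23 0-3 6-1 20 7 1 8-6 10-1 6-4 5-7z"/><path d="M463 449l-15 3 7 12 9-1z"/>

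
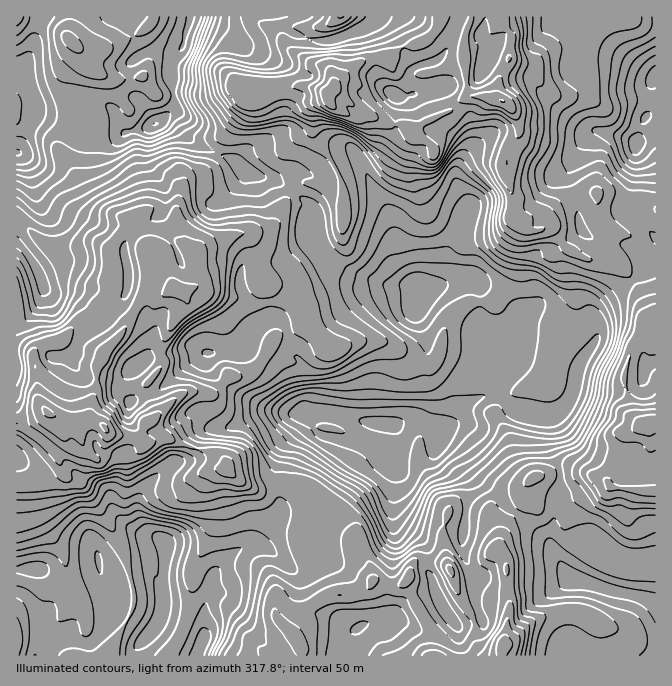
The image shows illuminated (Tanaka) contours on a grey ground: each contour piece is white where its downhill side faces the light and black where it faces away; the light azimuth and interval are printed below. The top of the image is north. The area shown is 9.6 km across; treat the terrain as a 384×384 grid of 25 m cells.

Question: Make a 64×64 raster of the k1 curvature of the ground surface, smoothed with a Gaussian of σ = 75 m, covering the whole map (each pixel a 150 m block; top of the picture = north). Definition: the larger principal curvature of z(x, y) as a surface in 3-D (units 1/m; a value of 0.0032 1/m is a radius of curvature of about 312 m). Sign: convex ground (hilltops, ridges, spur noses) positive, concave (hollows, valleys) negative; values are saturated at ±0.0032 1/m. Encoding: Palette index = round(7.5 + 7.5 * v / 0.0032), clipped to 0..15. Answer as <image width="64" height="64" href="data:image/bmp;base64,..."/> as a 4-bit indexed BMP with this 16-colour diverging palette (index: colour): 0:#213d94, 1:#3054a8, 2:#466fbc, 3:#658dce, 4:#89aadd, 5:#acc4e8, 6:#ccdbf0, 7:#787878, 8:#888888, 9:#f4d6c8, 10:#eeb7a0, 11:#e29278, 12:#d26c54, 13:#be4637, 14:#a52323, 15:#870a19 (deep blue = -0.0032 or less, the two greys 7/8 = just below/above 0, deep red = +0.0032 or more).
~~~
<image width="64" height="64" href="data:image/bmp;base64,Qk12CAAAAAAAAHYAAAAoAAAAQAAAAEAAAAABAAQAAAAAAAAIAAATCwAAEwsAABAAAAAAAAAAlD0hAKhUMAC8b0YAzo1lAN2qiQDoxKwA8NvMAHh4eACIiIgAyNb0AKC37gB4kuIAVGzSADdGvgAjI6UAGQqHAIiJqoeOp3itqIm8qZiJyoiIiZiIq6eIi/2nd3iIiIipmIh4mIzXd4zYdoupmIrJiId4h3ial3ma/sh3Z4iImamYioeaiOp3eOp2eqqZq6mHd3h3d5unWnbu3IdmiZqpmZh4mJqHvZh3zIebmavJiZdneHdozYd8Zt+d26qru6mZmHiYmoeMuXetialoraeJqHeIdmr5eLyIv3et3cy5mZiYiImZh4u5h5yIl2eeqavdy6mIjbd5+ZmvhmiaqYiIiIiYmpiHi7iHrZeGeK25ia3t3Ku8l434iL+HeHeIh4iImYiamIiMqIitl4h4rah3iIiszf+Xj9dmz4eIZniImqqHZ6uHeJyXiK2neJm8iIiId52pv5jPuYbfiId3ibzLqodny3d4vIiIncd4mqmImId3rZmv3P+Zuu6Yd4iruYh4iInJd3jLiHd62XiIh3mYh4jNmHvI3Hm924d3iamIiYiZmqhme9lnZVm6iHdnmZiIieuGWanaV5zah3eal3iaqZmJl2aNuGZlaLqIiIqYiIiK6nZnm9pnqrqYeKmHeKuZiZmHZ7uYeIeJqYiIiYeIiJvZd3ib24irmZmZiYdpqneIiZdpt5iau7qYiHeId4iZrLl3iJvcmauImamJmZqJh4iImHyYqazMyph4eLl4mZq7qYd4i93Km5iZp3mZyoq7u6mqzGWamqmZqoi/2pqqvKmql3ecu8mJqaqneHjN3u3MzLvLZYuIibuqvfyZq7zJiJmHZpqImIiqvLqZrNqIiHeJuJy6q4iIiszNyHm7uph3iHd3qYmImIms3KvcqpiId4monezNuXVYmry5q5mZiIiIiIi4eYeIiaqrzJmZmJl3mZrLqWnsl7//7NyWaJiIiIiIibdol3iqmHmqqqmXeXmIubetzM3//amJu4eJiHeImZmJt3eId6qZmHeLy6iKyoupqe/syruHZ3iqiaiIiamHd3ioZ4hozJh2Zni93MvrvMzN/Invx2iYiamIZmiYiHd3eJl3d4vYd3ZmeIqr77vuuZu6dZ38ZYqqmIhmV4iIh3d3iImZvLdoiHd4isypjPl3jbdzir/5m7l4mGZXiIiIiIiJmIiZuoiJh3eLy2eN2HiM1oqqiv/+yoiZh2Z4mZmZqqmYiYeKqpmId4vaVo3Jh2vnmt+pmZnMzLu6qZmZiImaqpiZqYiZmIiIm/pnf+mHe/hmbfqHZ7zcubzMuph3eJmZqIiJh3mZh4ma/HiftXeK+mZo+3ZWqYnJeJq8qIeJmZmpiHiYeJmXeIjvd8/YiInviIjrZmaIh7yHiaztuqu6mamId5h3iZh3d7+Hy+/6mZ/5iN5laJmHnKmZq7zMzcupuod3iHeJmYdmr8mZmu+HiPyIr5Z4iIeKqYmpeJqqiJrKd3iIeIiZmGac2aqWfsiHroeP+HiIh3d4mad5iJhlaLyXiIiIiJmYd5rZuWVqyoiNqHnuuZiId4iZl5iIiGVorLmYiHd3mYd4msuYZVmqunnaqKvcu6mZmJmYh3iId3iJqZiId2eZd3mrqZhmaZith8ms26u5ibupmpiHeId3d4iZiJiHZ6l2ipqYmHeZmq2HuZuZu6d5upiqiZh3iHZ3d4h3mYd5uHipmoeYeJh4rpe6imi6qHmoiKmJmHeJhnd3h3iZhnuoiruph5h5l2auh8mIebmZaJiJmIiqmIiYiIiHeJmay5rdyph4qKuYeL2JyZiJupl4mZl4ibuYiJiImaqqqpiIvsmIiIqK26q7vJm7mZq7zLqpmGeK+4iIiYiYmqu6uprKd4iJqL64d5mKqJiZq7vN7bqod4r7iIeJmZiImsvN7chomqqJ24d3h4q6mHrbhnmaq8h3ePyIh3iamIiJ3rqbqHm6h4m4eImavc3Lm+lUeIiJyodp/JiHeKqHd2e/qZqoebhnioiImZmpmauq6WaIh3i7d4rriId5qod1Ra+5mamKuJq7mIiYiIiImXjqiZh3eJuZqduIiIqal3dWv7h3m6q7u7mZiIiId4mYicuZmHZ3iamIyoiZmYumiJnvl1Z4mrqpmYiJmZiIiZmqy8uYd3iJh3rJiJmZrrZ5q/6WZ3iKyoeJZoq6h4maqru6q5domZh3m6h3qZnPyIq73qd4iInKdnhljMh3mIqpmpiKqImZmYi6h2momb/5iZi/uZmIiLt0WIm8qHiYapeKqZu6h4eJmqd2fJqr2+yHd57amYd4q4RYqqqoeJhqhFmpmruph2ebh2fMvLyorJd2a/mYhmaaiKqoeaiImZuUWIeJmruph5uIr/7tyrurqYZd+YiIdpupd4doqYiIm7mIV5iKzLqqvc/+3buYm824qr/rmIiZvKl3mHmpiIeYm8qbupzbu5ms75qZlWeInO7//7mJq7u6maqIiaiIiZeMy7uqvrq83Lzfp5l0iIhlvtzZl4u6mqh3iXiKqIm8zM2Gd4nO3u7tuJ7Jl4m5mXbMWvl2qneKqHd3d4qYq7qJzHeavf65iIiovb2nnKiaqtxX/Hm4ZomZh3d3iqmpmXaMmaqt2nZ3eM/8vf7dp3d57HfPy7l3iZmIh4d5q6mrqIqHZpzJdmeu2piYrN3LqYjsl5+YqpiJmIiHh3nMqZq7qYh3i7qHecqIh3h3ic3LmOqJj5Z5mIiZmZmZq9uIiIrMmIiKupisqazsmHd3ib24vGmvt2eIiJmqq6qpuph3eK24iHm5msqau9/6mHiHfOmeicyYd4iIiJmp"/>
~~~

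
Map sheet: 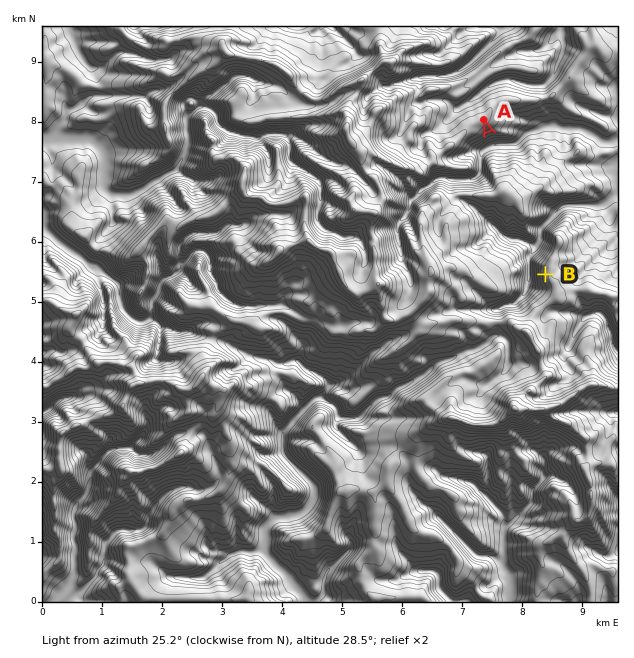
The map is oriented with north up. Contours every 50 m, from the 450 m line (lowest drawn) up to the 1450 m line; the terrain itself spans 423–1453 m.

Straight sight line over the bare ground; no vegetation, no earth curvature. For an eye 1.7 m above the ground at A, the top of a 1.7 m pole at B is hidden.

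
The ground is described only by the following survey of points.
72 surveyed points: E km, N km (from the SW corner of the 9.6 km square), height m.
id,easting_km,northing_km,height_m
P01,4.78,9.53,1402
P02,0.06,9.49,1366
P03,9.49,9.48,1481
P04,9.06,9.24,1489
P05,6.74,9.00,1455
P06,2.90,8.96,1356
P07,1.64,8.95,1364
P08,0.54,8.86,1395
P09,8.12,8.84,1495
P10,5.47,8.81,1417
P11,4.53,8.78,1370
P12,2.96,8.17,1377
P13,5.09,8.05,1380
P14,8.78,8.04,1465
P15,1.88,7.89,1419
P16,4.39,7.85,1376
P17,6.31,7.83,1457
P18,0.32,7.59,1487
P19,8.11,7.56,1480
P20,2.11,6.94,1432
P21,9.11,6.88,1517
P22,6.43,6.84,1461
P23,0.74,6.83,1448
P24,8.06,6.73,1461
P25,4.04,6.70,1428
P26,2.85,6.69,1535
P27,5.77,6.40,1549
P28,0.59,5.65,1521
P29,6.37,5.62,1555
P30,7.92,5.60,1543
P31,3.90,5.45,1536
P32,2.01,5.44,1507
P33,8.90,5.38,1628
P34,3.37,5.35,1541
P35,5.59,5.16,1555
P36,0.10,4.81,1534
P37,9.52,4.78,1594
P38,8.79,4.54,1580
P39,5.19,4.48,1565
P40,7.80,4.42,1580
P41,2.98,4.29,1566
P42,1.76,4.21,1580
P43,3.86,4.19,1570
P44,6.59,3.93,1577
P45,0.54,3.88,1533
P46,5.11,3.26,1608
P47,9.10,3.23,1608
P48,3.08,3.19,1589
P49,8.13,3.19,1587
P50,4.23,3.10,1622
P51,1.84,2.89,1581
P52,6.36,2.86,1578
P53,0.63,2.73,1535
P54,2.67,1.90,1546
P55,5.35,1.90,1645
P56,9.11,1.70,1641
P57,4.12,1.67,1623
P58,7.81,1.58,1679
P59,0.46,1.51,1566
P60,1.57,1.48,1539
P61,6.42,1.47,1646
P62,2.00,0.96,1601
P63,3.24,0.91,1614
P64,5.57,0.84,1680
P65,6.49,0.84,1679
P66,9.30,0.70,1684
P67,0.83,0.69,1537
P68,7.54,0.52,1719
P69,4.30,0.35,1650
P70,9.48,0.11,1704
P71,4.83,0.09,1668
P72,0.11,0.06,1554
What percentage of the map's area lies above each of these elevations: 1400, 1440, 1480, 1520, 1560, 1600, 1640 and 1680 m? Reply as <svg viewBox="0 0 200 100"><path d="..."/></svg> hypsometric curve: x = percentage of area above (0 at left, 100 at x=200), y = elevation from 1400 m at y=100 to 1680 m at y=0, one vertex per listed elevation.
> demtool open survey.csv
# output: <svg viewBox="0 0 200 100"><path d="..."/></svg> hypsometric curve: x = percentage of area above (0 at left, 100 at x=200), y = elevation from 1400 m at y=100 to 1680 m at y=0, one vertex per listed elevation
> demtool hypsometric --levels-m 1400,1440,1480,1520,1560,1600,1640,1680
<svg viewBox="0 0 200 100"><path d="M182 100l-14-14-25-15-16-14-31-14-48-14-24-15-14-14"/></svg>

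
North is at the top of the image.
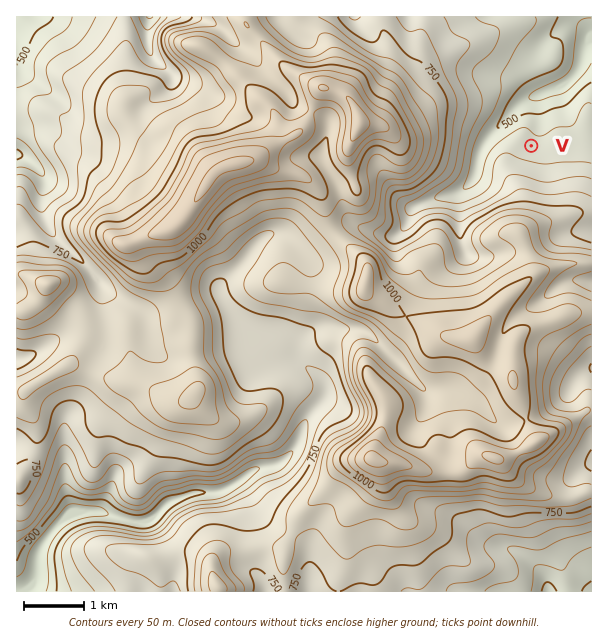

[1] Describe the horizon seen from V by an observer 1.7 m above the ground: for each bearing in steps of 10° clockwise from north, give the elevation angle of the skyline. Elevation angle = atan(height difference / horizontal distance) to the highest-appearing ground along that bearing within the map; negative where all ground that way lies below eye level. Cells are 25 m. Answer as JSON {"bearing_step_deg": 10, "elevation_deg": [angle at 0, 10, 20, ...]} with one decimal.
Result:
{"bearing_step_deg": 10, "elevation_deg": [-0.4, -1.7, -2.7, -4.5, -3.6, -1.4, -0.8, -0.8, -0.5, 0.2, 0.9, 2.3, 4.3, 6.0, 7.5, 8.8, 9.8, 11.1, 13.1, 14.1, 12.9, 9.5, 7.1, 8.0, 6.6, 7.1, 9.7, 12.1, 12.1, 9.0, 6.4, 4.1, 2.7, 2.2, 1.2, 0.4]}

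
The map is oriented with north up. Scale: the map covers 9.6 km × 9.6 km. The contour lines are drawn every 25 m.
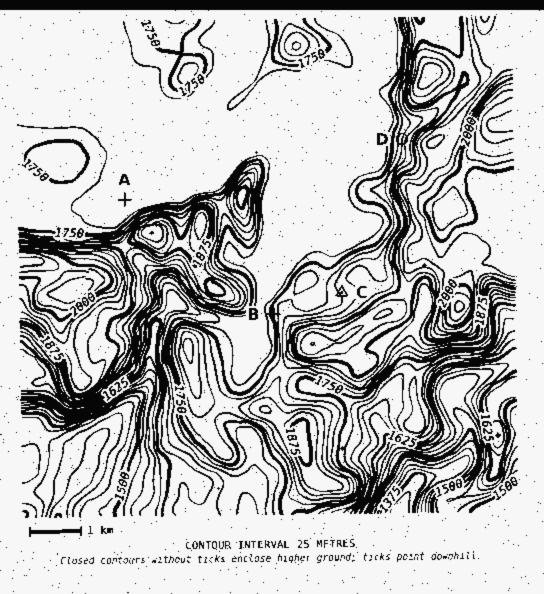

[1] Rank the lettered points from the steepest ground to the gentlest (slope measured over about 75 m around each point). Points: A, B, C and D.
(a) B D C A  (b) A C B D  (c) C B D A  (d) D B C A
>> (d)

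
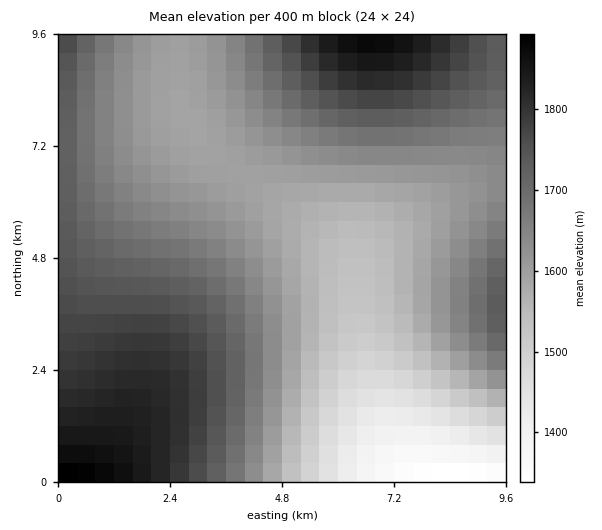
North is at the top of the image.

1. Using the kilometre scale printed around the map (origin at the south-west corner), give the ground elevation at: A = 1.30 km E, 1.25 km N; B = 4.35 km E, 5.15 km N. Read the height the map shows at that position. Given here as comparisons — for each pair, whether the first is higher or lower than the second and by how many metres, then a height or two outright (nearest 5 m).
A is higher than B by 235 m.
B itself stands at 1605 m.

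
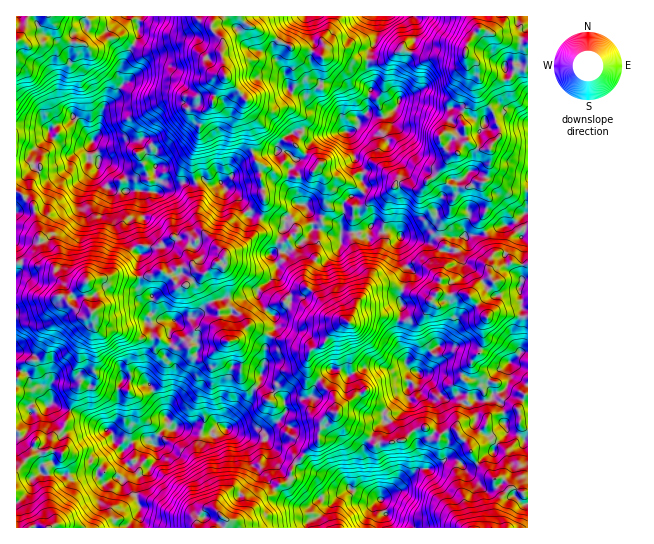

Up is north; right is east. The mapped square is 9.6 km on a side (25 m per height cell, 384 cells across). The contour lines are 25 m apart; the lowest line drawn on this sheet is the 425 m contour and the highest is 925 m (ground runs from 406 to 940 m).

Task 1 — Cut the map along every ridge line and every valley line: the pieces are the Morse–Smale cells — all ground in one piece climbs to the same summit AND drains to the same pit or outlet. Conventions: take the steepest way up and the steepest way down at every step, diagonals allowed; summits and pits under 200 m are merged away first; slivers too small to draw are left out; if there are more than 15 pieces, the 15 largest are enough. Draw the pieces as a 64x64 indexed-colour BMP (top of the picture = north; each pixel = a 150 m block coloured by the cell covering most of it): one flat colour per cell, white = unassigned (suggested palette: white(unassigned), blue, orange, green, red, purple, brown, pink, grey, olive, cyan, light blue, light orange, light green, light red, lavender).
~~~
<image width="64" height="64" href="data:image/bmp;base64,Qk12CAAAAAAAAHYAAAAoAAAAQAAAAEAAAAABAAQAAAAAAAAIAAATCwAAEwsAABAAAAAAAAAA////ALR3HwAOf/8ALKAsACgn1gC9Z5QAS1aMAMJ34wB/f38AIr28AM++FwDox64AeLv/AIrfmACWmP8A1bDFAIiIiIiIiIiId3d3cAAiIiIiIqqqqqqiIiIiIiIiIu7uiIiIiIiIiIh3d3dwAAByIiIiIqqqqqoiIiIiIiIi7u6IiIiIiIiIh3d3d3dwAHciIiIiKqqqqiIiIiIiIiLu7oiIiIiIiIiHd3d3d3cAd3IiIiIiqqqiIiIiIiIiIi7uiIiIiIiIiId3d3d3d3d3dyIiIiIqoiIiIiIiIiIiLuKIiIiIiIiIh3d3d3d3d3d3ciIiIiIiIiIiIiIiIiLiIoiIiIiIiIiId3d3d3d3d3d3IiIiIiIiIiIiIiIiIiIiiIiIiIiIiIiHd3d3d3d3d3dyIiIiIiIiIiIiIiIiIiKIiIiIiIiIiId3d3d3d3d3d3IiIiIiIiIiIiIiIiIiIoiIiIiIiIiIiHd3d3d3d3d3dyIiIiIiIiIiIiIiIiIiiIiIiIiIiIiHd3d3d3d3d3d3ciIiIiIiIiIiIiIiIiKIiIiIiIiIiIh3d3d3d3d3d3d3IiIiIiIiIiIiIiIiLYiIiIiIhoiIiIZmZmd3d3d3d3ciIiIiIiIiIiIiIi3diIiIiItmaIiIhmZmZmd3d3d3dyIiIiICIiIiIiIiLd2IiIiItmZoiIiGZmZmZnd3d3d3dyIiIgAiIiIiIiIt3YiIi7u2ZmiIiMZmZmZmZ3d3d3d3IiIiIAIiIiICIi3diIi7u7ZmaIiMxmZmZmZnd3d3d3ciIiIiAiIiIAIi3d2Ii7u7tmZoiIzMZmZmZmZ3d3d3dSIiIiIiIiIiIiAN3Yi7ZmZmZmZmzMxmZmZmZmd3d3dVIiIiIiIiIiIiIADQi7ZmZmZmZmbMzGZmZmZmZ3d3dVUiIiIiIiIiIiIiAAC7tmZmZmZmZszGZmZmZmZnd3dVVSIiIiIiIiIiIiIgALtmZmZmZmZmzMZmZmZmZmd3d3VVIiIiIiIiIiIiIiIgZmZmZmZmZmZsxmZmZmZmZ3d3dVUiIiIiIiIiIiIiIiJmZmZmZmZmZmzGZmZmRmZmdVVVVSIiIiIiIiIiIiIiImZmZmZmZmZmbMZmZmZEZmRVVVVVIiIiIiIiIiIiIiIiZmZmZmZmZmZszGZmZkRERFVVVVVSIiIiIiIiIiIiIiJEZmZmZmZmZmZmZmZkREREVVVVVVVVIlVVIiIiIiIiJUREZmRGZmZmZmZmZmREREVVVVVVVVVVVVVSIiIiVVVVRERGREZmZmZmZmZmZERERVVVVVVVVVVVVVUiIiVVVVVERERERmZmZkRGZmZERERVVVVVVVVVVVVVVVVVVVVVVURERERGZmZkRERGZEREREVVVVVVVVVVVVVVVVVVVVVVRERERERERERERERERERERFVVVVVVVVVVVVVVVVVVVVVERERERERERERERERERERERVVVVVVVVVVVVVVVVVVVVURERERERERERERERERERERVVVVVVVVVVVVVVVVVVVVVRERERERERERERERERERERFVVVVVVVVVVVVVVVVVVVVVEREREREREREREREREREREQRVVVVVVVVVVVVVVVVVVVURERERERERERERERERERERBERVVVVVVVTMzMzM1VVVVREREREREREREREREREREREERERERETMzMzMzMzMzVVVERERERERERERERERERERBERERERETMzMzMzMzMzMzNUREREREREREREREREREQRERERERERMzMzMzMzMzMzMz//9EREREREREREREREQREREREREREzMzMzMzMzMzMzMf/0RERERERERERERERBERERERERETMzMzMzMzMzMzMxH/9ERERBEREUREREQREREREREREREzMzMzMzMzMzMzH//0REQREREREREREREREREREREREzMzMzMzMzMzMzMR8R9ERBERERERERERERERERERERETMzMzMzMzMzMzMxERERREERERERERERERERERERERERMzMzMzMzMzMzMzERERFEERERERERERERERERERERERMzMzMzMzMzMzMzMREREREREREREREREREREREREREREzMzMzMzMzMzMzMxERERERERERERERERERERERERERETMzMzMzMzMzMzMzERERERkRERERERERERERERERERERMzMzMzMzMzMzMzOZmZkRmRERERERERERERERERERERETMzMzMzMzMzMzM5mZmZmZkRERERERERERERERERERERMzMzMzMzMzMzMzmZmZmZmRERERERERERERERERERERETMzMzMzMzMzMzOZmZmZmZkRERERERERERERERERERERMzMzMzMzMzMzM5mZmZmZmZEREREREREREREREREREREzMzMzMzMzMzMzmZmZmZmZkRERERERERERERERERERERMzMzMzMzMzMzOZmZmZmZmRERERERERERERERERERERMzMzMzMzMzMzM5mZmZmZmZEREREREREREREREREREREzMzMzMzMzMzMzmZmZmZmZmRERERERERERERERERERETMzMzMzMzMzMzOZmZmZmZmZERERERERERERERERERERMzMzMzMzMzMzM5mZmZmZmZmRERERERERERERERERERETMzMzMzMzMzMzmZmZmZmZmZERERERERERERERERERERMzMzMzMzMzMzOZmZmZmZmZkREREREREREREREREREREzMzMzMzMzMzM5mZmZmZmZmRERERERERERERERERERETMzMzMzMzMzMz"/>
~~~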